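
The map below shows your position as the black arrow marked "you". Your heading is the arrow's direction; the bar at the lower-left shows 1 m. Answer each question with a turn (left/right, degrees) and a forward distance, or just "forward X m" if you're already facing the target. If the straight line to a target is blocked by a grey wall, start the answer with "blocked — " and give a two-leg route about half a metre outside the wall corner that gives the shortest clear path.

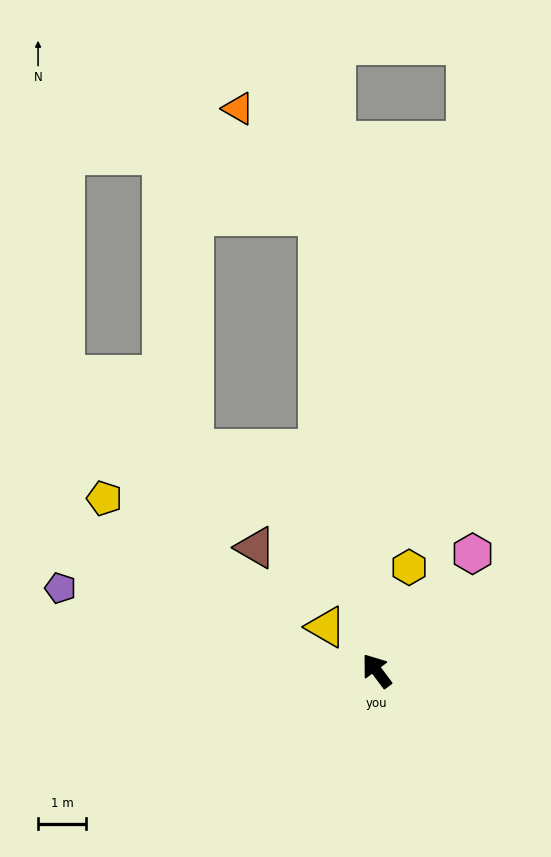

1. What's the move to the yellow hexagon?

turn right 54°, forward 2.3 m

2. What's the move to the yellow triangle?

turn left 12°, forward 1.4 m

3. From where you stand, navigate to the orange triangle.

blocked — turn right 29°, forward 9.6 m, then turn left 29°, forward 2.8 m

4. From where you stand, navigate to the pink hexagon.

turn right 76°, forward 3.2 m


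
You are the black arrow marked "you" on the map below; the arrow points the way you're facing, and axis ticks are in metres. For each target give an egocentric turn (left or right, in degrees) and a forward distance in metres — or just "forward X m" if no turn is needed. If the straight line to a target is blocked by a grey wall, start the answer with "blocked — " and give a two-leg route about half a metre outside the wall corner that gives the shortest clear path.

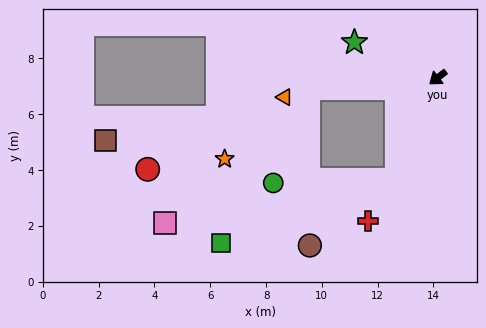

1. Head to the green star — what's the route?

turn right 61°, forward 3.2 m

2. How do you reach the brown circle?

blocked — turn left 30°, forward 3.9 m, then turn right 31°, forward 3.9 m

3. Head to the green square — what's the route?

blocked — turn left 30°, forward 3.9 m, then turn right 48°, forward 6.7 m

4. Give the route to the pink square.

blocked — turn left 30°, forward 3.9 m, then turn right 57°, forward 8.5 m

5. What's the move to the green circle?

blocked — turn right 33°, forward 4.6 m, then turn left 65°, forward 3.6 m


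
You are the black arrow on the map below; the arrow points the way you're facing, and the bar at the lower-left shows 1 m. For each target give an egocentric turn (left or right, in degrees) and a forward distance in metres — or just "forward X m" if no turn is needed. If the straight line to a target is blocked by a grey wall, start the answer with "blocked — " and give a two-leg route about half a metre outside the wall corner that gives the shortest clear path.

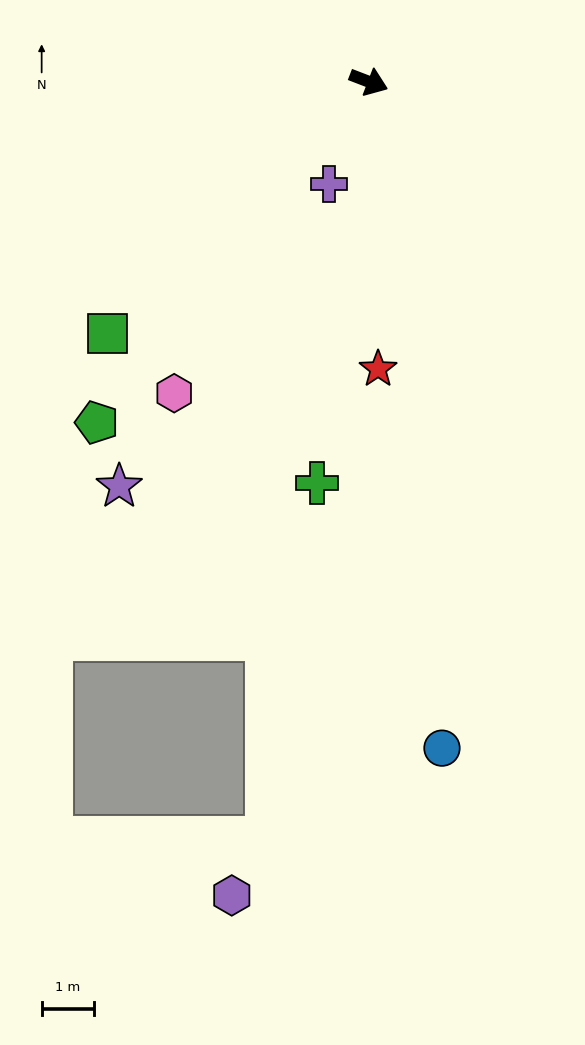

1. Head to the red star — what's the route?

turn right 67°, forward 5.5 m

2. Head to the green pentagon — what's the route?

turn right 108°, forward 8.4 m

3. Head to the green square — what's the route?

turn right 115°, forward 7.0 m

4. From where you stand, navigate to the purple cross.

turn right 90°, forward 2.1 m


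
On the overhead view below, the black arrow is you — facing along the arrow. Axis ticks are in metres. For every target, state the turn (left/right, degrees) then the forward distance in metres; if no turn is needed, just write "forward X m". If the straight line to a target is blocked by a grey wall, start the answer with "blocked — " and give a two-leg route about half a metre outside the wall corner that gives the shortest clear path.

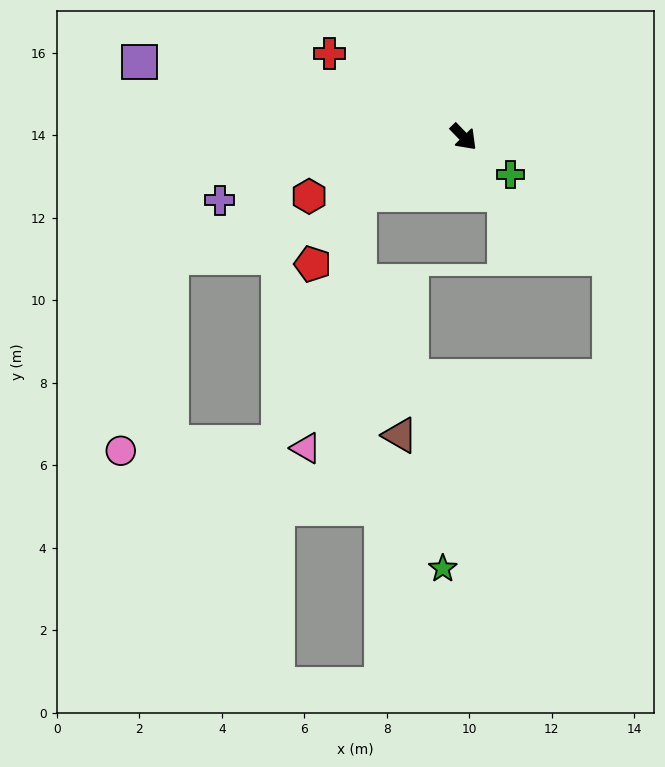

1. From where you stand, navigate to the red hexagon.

turn right 113°, forward 4.0 m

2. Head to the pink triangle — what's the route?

blocked — turn right 105°, forward 2.9 m, then turn left 49°, forward 6.3 m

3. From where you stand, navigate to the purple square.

turn right 147°, forward 8.1 m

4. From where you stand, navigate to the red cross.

turn right 166°, forward 3.8 m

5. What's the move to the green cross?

turn left 7°, forward 1.5 m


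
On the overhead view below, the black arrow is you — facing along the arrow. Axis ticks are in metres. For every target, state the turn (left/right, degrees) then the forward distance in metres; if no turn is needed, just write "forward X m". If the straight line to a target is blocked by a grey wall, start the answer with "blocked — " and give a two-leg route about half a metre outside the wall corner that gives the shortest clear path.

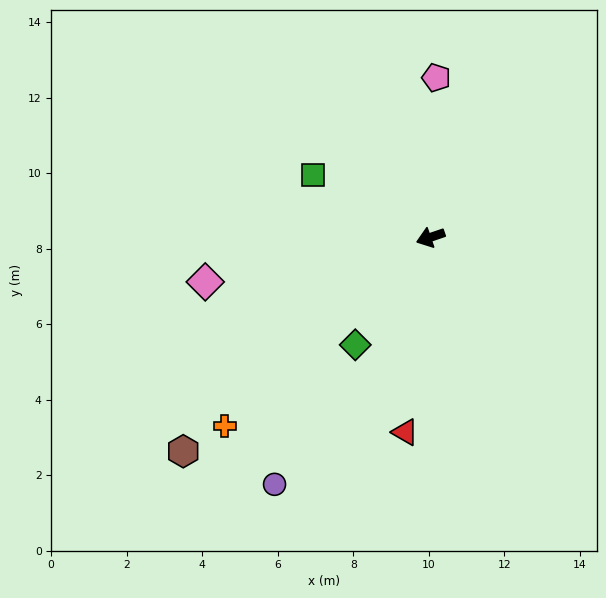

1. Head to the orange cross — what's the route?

turn left 24°, forward 7.4 m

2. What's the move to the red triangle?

turn left 64°, forward 5.2 m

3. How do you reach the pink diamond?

turn right 8°, forward 6.1 m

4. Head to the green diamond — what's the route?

turn left 36°, forward 3.5 m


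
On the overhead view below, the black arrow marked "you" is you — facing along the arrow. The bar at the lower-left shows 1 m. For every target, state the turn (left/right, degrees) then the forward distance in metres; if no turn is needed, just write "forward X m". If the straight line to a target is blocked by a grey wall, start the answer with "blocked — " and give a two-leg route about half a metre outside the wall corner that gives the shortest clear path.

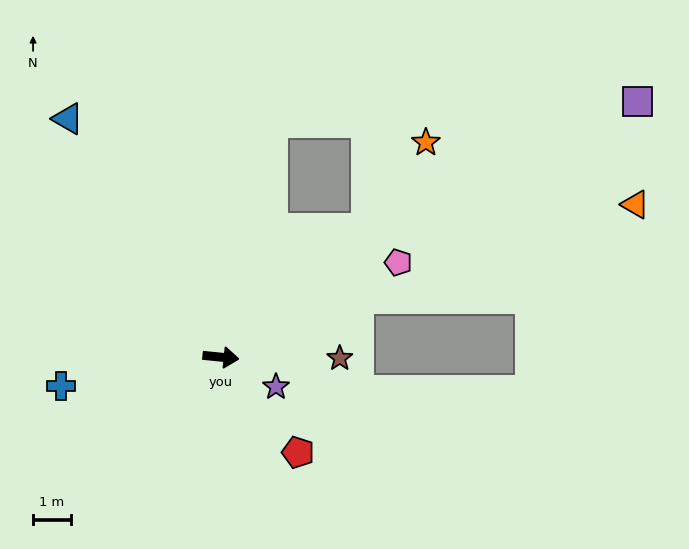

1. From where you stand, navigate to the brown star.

turn left 5°, forward 3.1 m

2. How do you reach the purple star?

turn right 23°, forward 1.7 m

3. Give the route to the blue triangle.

turn left 128°, forward 7.5 m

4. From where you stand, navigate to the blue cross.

turn right 164°, forward 4.3 m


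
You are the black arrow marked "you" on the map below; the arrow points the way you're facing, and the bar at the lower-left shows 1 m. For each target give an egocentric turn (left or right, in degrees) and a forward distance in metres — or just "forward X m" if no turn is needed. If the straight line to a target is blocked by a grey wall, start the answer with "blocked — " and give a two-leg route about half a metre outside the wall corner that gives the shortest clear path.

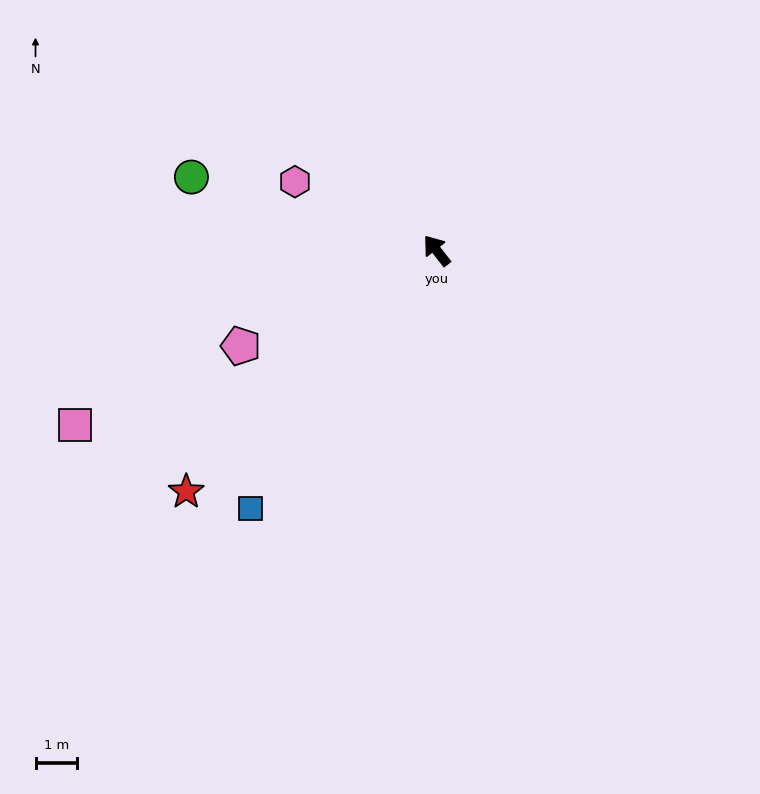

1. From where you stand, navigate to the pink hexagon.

turn left 26°, forward 3.8 m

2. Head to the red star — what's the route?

turn left 96°, forward 8.3 m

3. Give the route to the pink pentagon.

turn left 78°, forward 5.2 m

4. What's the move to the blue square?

turn left 106°, forward 7.6 m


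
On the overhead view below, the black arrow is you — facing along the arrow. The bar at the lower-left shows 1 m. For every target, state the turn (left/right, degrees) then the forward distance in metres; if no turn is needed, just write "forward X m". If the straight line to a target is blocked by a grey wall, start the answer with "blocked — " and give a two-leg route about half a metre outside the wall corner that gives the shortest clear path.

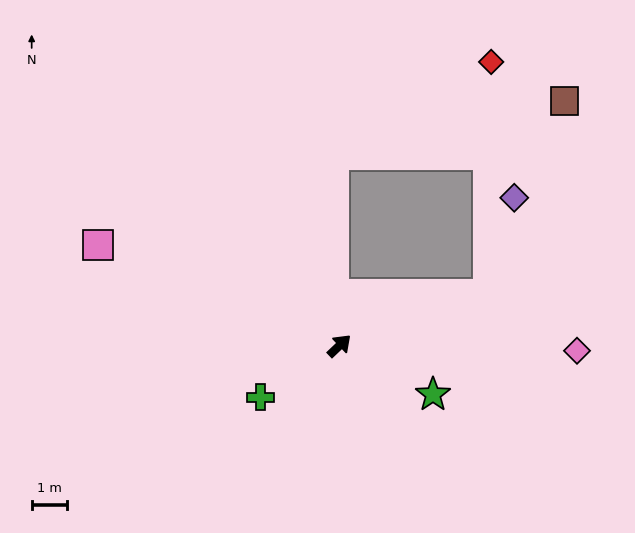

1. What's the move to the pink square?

turn left 114°, forward 7.3 m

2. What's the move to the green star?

turn right 71°, forward 3.0 m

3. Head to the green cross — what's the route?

turn left 169°, forward 2.6 m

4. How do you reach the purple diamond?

blocked — turn right 25°, forward 4.4 m, then turn left 56°, forward 2.8 m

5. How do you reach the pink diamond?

turn right 45°, forward 6.7 m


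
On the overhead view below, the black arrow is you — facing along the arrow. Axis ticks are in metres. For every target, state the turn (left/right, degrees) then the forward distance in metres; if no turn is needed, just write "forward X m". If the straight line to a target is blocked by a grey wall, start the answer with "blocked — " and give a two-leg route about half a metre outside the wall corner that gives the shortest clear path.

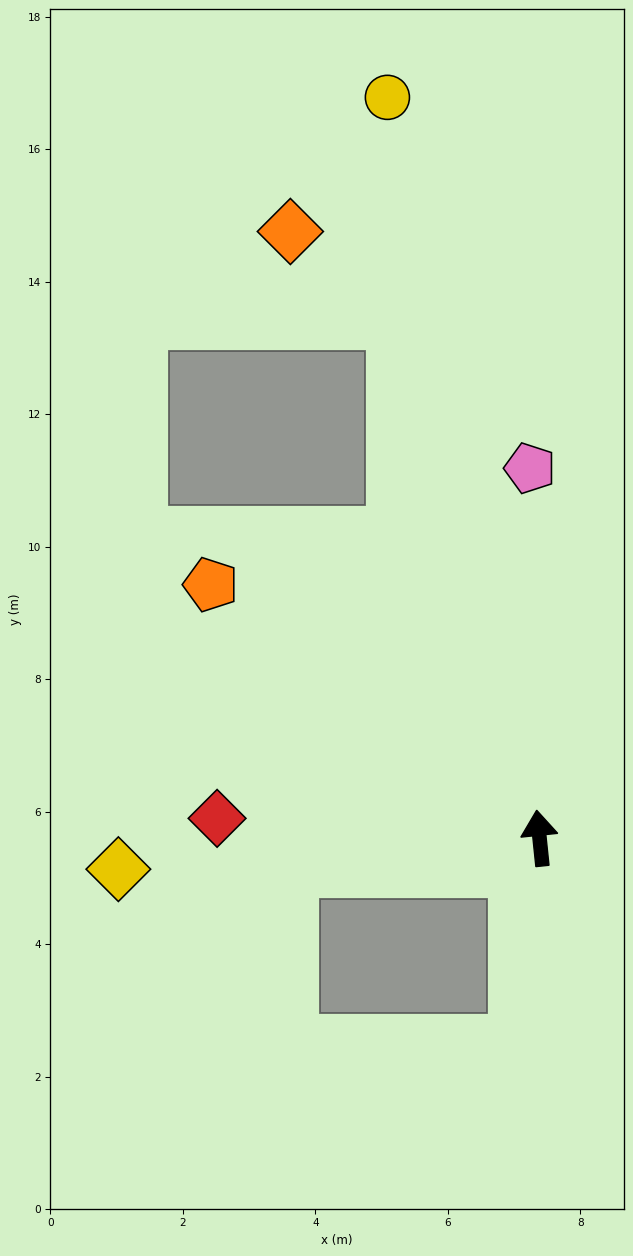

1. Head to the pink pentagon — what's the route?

turn right 4°, forward 5.6 m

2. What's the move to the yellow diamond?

turn left 88°, forward 6.4 m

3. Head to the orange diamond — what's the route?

blocked — turn left 10°, forward 8.1 m, then turn left 33°, forward 2.1 m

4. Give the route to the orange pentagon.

turn left 46°, forward 6.3 m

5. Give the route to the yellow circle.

turn left 6°, forward 11.4 m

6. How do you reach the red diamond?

turn left 81°, forward 4.9 m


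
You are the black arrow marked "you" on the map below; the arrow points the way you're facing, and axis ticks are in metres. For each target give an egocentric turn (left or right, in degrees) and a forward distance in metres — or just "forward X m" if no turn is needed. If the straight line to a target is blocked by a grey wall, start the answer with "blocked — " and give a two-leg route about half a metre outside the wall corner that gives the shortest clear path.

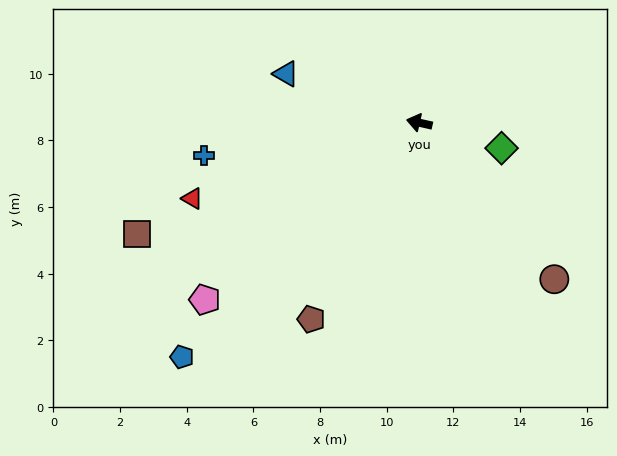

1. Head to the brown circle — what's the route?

turn left 144°, forward 6.2 m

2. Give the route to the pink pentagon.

turn left 52°, forward 8.3 m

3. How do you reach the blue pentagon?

turn left 57°, forward 10.0 m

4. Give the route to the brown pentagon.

turn left 74°, forward 6.7 m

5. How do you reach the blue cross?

turn left 21°, forward 6.5 m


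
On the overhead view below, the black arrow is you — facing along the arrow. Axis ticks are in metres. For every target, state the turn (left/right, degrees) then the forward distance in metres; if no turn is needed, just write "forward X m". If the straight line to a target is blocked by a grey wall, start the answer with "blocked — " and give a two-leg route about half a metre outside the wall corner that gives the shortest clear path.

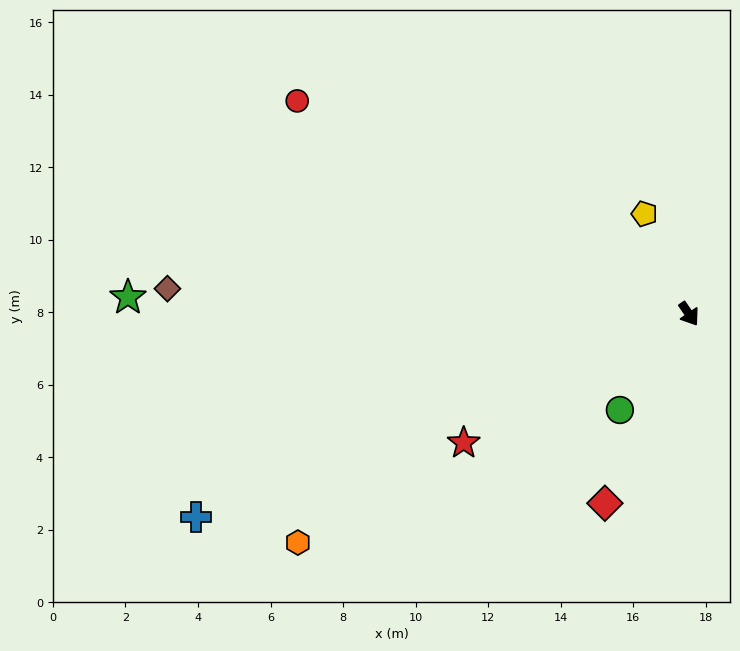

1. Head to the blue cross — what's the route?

turn right 102°, forward 14.7 m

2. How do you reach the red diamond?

turn right 58°, forward 5.7 m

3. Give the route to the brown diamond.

turn right 127°, forward 14.4 m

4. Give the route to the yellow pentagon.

turn left 170°, forward 3.0 m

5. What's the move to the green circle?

turn right 70°, forward 3.3 m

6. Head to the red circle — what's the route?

turn right 153°, forward 12.3 m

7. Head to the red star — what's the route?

turn right 95°, forward 7.2 m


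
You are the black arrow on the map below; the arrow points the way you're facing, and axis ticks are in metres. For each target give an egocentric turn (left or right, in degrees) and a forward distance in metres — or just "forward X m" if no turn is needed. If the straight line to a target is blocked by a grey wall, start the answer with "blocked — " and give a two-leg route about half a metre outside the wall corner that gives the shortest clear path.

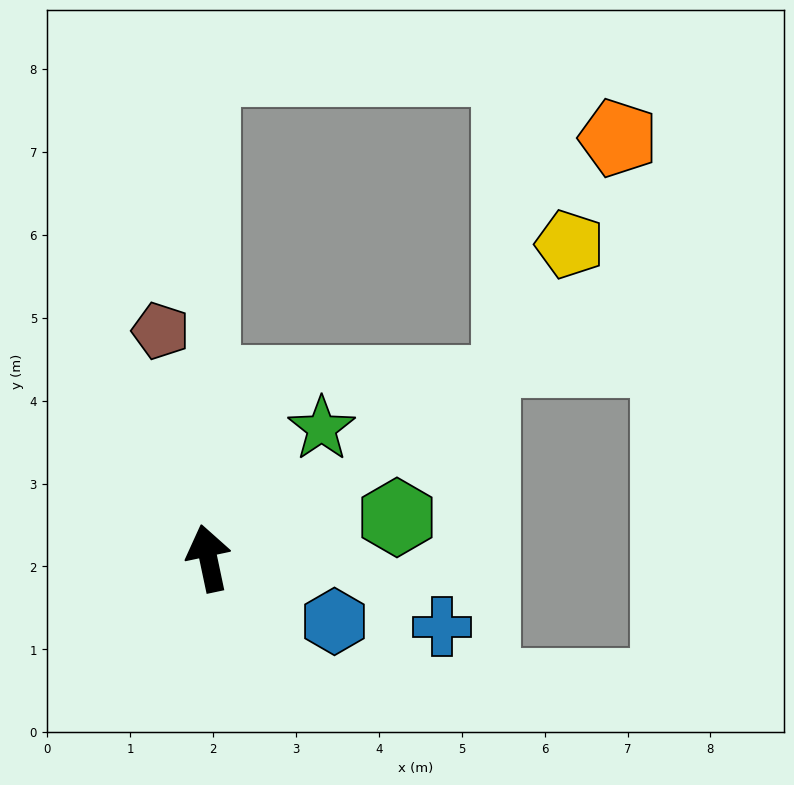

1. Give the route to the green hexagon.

turn right 90°, forward 2.3 m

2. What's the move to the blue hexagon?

turn right 129°, forward 1.7 m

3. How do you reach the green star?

turn right 53°, forward 2.1 m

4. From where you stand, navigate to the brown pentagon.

forward 2.8 m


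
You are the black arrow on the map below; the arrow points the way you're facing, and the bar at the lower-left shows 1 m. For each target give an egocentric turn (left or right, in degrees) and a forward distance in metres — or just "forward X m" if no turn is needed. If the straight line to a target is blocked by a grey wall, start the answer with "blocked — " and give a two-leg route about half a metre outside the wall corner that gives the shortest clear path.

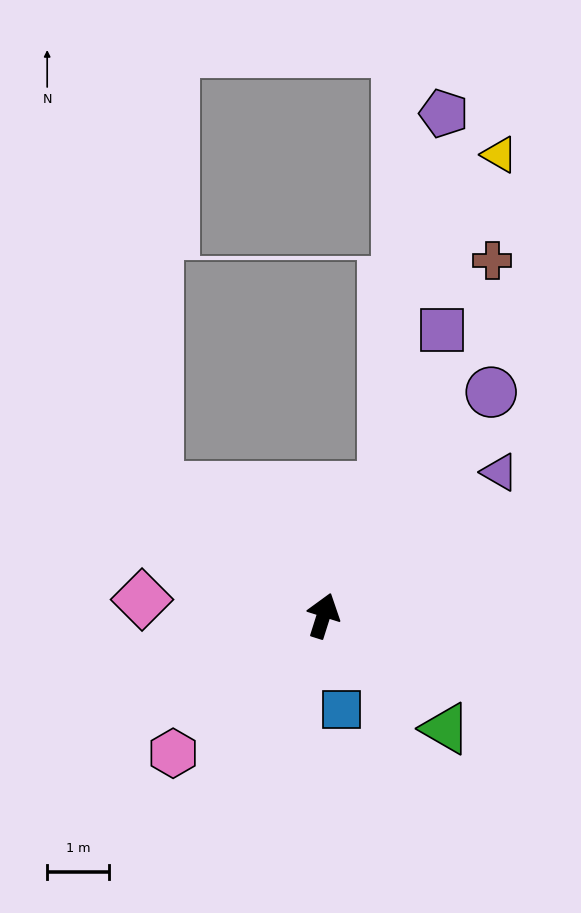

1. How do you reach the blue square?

turn right 152°, forward 1.6 m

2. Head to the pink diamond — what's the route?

turn left 102°, forward 3.0 m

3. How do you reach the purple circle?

turn right 19°, forward 4.5 m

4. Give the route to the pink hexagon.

turn left 150°, forward 3.3 m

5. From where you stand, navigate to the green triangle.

turn right 115°, forward 2.7 m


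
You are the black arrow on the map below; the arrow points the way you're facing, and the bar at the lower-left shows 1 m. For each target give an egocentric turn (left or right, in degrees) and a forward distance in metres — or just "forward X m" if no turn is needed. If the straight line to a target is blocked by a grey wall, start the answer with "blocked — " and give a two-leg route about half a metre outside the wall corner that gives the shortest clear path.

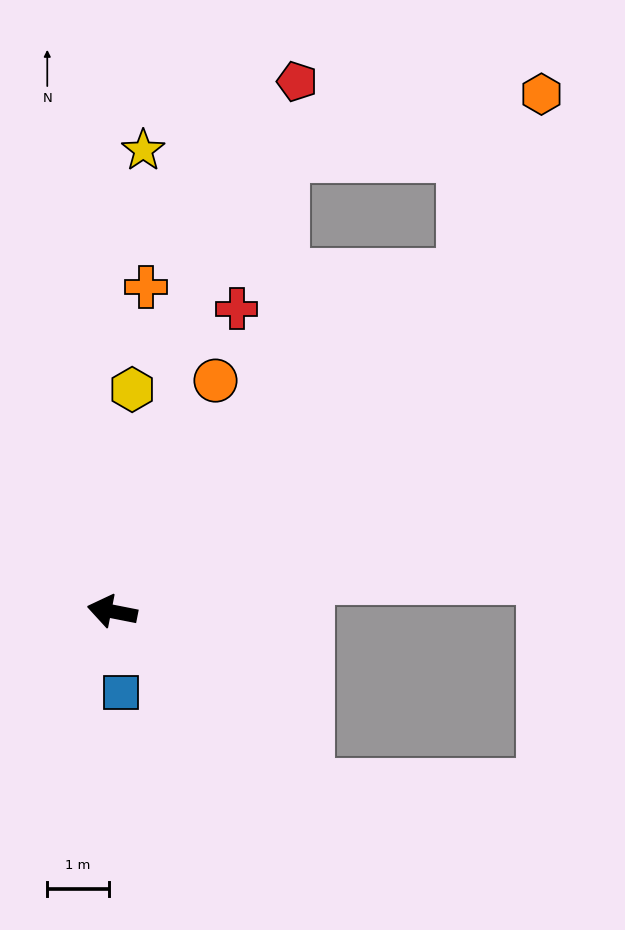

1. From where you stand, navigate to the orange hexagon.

blocked — turn right 125°, forward 7.9 m, then turn left 23°, forward 3.2 m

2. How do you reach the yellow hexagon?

turn right 84°, forward 3.6 m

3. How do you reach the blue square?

turn left 108°, forward 1.3 m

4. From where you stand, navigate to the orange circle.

turn right 103°, forward 4.1 m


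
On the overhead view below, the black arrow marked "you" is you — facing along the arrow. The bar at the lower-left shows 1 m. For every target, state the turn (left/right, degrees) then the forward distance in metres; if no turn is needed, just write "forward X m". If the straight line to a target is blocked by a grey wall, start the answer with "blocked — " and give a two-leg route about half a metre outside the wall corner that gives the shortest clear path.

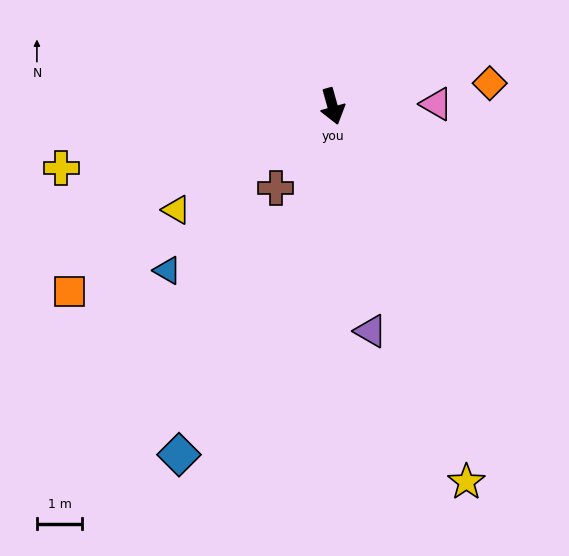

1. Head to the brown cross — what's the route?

turn right 50°, forward 2.2 m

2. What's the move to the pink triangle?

turn left 76°, forward 2.3 m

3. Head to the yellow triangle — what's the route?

turn right 72°, forward 4.2 m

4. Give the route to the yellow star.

turn left 4°, forward 8.9 m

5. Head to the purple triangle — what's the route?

turn right 6°, forward 5.1 m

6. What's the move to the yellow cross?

turn right 93°, forward 6.2 m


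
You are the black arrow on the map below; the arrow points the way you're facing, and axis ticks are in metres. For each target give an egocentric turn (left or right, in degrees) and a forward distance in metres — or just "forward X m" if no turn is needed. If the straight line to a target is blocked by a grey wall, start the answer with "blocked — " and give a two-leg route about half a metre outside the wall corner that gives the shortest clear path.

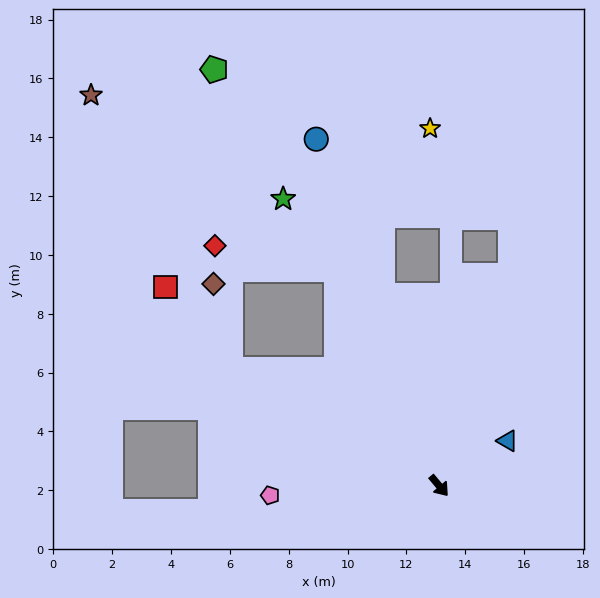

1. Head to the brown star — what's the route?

blocked — turn left 166°, forward 8.1 m, then turn left 28°, forward 10.2 m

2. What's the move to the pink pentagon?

turn right 127°, forward 5.8 m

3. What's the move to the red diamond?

blocked — turn left 166°, forward 8.1 m, then turn left 53°, forward 4.2 m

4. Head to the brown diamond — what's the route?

blocked — turn right 159°, forward 8.1 m, then turn right 50°, forward 2.9 m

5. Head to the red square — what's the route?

blocked — turn right 159°, forward 8.1 m, then turn right 23°, forward 3.5 m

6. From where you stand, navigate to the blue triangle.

turn left 83°, forward 2.8 m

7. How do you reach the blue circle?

turn left 160°, forward 12.5 m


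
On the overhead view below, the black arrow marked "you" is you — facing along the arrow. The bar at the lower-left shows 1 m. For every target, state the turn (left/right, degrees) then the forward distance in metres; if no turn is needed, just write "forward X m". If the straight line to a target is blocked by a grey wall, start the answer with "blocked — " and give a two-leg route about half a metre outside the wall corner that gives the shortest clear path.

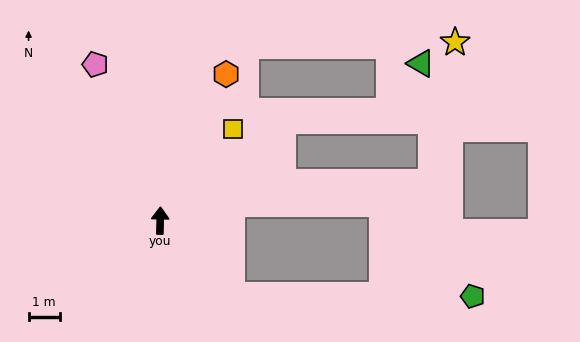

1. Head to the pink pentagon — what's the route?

turn left 24°, forward 5.4 m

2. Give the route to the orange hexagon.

turn right 23°, forward 5.1 m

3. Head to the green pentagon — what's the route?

blocked — turn right 135°, forward 3.3 m, then turn left 46°, forward 7.7 m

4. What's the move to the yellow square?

turn right 37°, forward 3.8 m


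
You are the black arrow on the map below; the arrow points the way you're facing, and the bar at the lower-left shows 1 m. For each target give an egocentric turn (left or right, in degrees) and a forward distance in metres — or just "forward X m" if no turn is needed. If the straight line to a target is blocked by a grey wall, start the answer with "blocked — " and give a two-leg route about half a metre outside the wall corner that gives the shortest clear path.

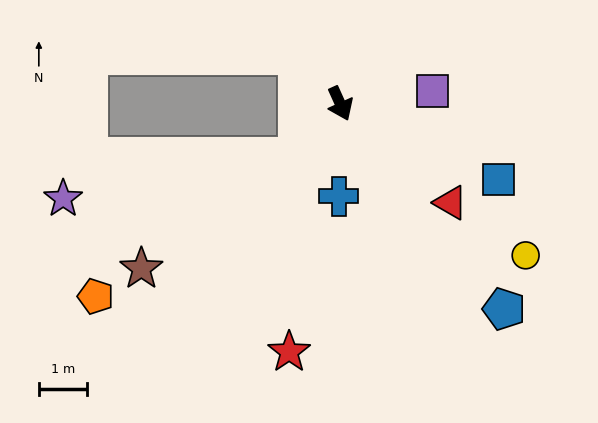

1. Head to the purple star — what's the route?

blocked — turn right 62°, forward 1.4 m, then turn right 42°, forward 5.0 m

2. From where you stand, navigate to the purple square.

turn left 74°, forward 1.9 m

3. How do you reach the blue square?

turn left 40°, forward 3.7 m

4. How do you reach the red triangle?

turn left 24°, forward 3.1 m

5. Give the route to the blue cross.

turn right 25°, forward 1.9 m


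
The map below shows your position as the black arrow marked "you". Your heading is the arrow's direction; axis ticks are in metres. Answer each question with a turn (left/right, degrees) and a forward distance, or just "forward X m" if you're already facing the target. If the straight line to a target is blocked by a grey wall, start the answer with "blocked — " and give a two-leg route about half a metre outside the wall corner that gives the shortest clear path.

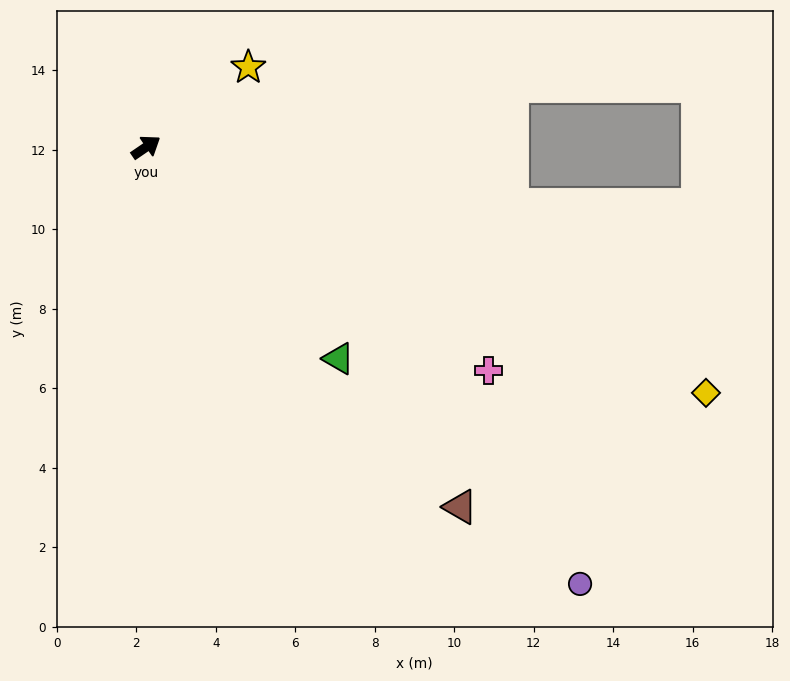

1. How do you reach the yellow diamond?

turn right 58°, forward 15.4 m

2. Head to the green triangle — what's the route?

turn right 82°, forward 7.2 m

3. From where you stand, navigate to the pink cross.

turn right 68°, forward 10.3 m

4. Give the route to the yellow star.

turn left 4°, forward 3.3 m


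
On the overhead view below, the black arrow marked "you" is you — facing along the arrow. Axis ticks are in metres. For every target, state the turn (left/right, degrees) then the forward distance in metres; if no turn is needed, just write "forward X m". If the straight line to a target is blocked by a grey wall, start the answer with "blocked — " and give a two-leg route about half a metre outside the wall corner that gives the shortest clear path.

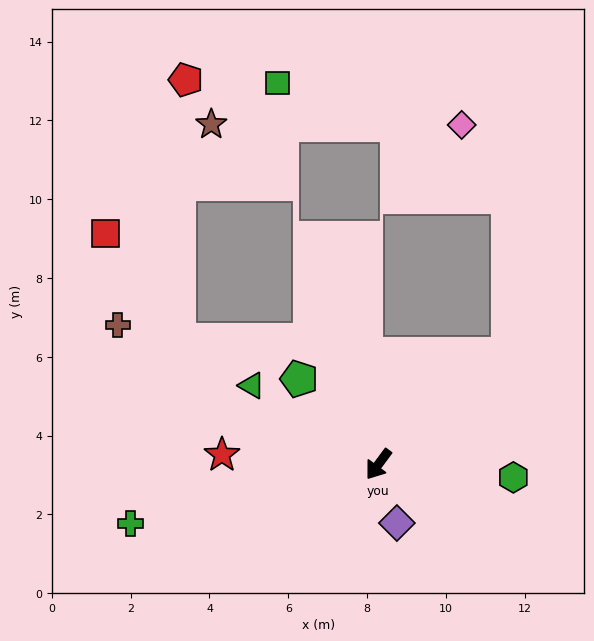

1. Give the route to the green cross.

turn right 40°, forward 6.5 m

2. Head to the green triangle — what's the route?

turn right 85°, forward 3.8 m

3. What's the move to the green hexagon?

turn left 121°, forward 3.4 m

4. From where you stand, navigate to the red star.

turn right 57°, forward 4.0 m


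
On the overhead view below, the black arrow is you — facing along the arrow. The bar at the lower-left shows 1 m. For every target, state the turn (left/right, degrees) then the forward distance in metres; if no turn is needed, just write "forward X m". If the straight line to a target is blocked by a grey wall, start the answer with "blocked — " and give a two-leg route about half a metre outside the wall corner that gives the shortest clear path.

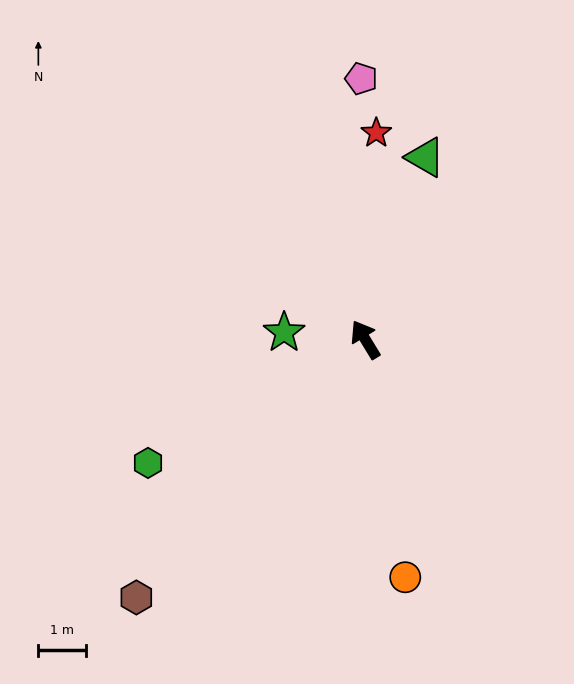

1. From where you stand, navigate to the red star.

turn right 34°, forward 4.4 m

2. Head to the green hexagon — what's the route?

turn left 88°, forward 5.3 m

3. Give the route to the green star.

turn left 54°, forward 1.7 m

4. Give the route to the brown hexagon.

turn left 107°, forward 7.3 m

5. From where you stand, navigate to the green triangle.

turn right 50°, forward 4.1 m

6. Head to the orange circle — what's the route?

turn left 158°, forward 5.1 m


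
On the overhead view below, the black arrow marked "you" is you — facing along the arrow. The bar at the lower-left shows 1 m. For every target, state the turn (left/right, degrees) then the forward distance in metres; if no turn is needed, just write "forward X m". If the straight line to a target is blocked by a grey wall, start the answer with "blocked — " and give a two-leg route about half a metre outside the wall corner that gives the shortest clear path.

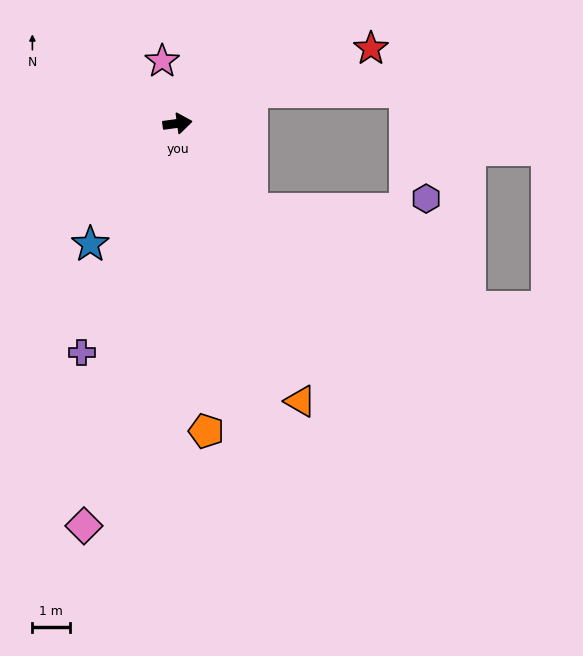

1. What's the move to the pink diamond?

turn right 111°, forward 11.0 m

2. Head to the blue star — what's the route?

turn right 134°, forward 4.0 m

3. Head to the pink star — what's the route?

turn left 96°, forward 1.7 m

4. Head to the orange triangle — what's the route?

turn right 74°, forward 8.1 m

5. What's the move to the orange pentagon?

turn right 92°, forward 8.2 m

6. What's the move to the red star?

turn left 13°, forward 5.5 m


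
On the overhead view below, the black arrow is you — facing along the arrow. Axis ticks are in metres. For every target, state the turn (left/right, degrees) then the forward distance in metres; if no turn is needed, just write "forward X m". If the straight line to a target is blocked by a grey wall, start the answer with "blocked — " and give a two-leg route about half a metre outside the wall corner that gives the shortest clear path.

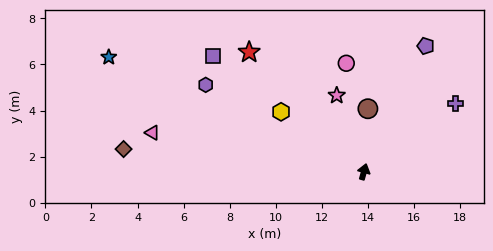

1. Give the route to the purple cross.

turn right 38°, forward 4.9 m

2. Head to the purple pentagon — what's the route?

turn right 11°, forward 6.1 m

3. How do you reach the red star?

turn left 59°, forward 7.2 m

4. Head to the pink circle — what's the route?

turn left 25°, forward 4.8 m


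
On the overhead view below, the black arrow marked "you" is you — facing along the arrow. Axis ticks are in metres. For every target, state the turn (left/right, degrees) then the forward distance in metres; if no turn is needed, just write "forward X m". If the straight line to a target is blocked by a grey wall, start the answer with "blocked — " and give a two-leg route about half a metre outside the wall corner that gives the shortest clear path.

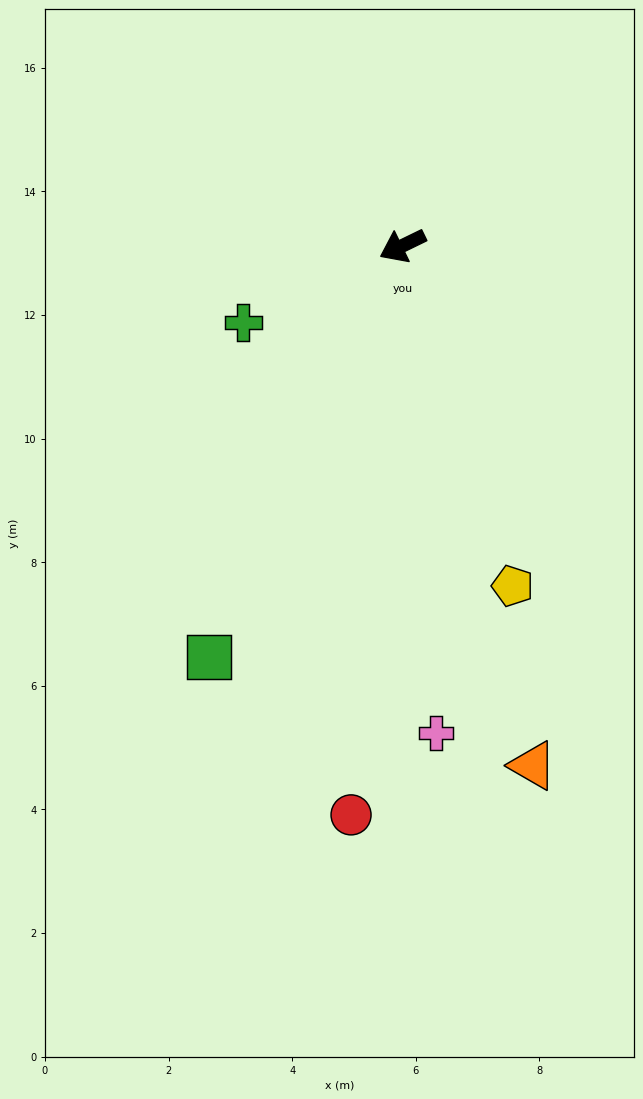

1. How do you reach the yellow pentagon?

turn left 82°, forward 5.8 m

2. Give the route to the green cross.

forward 2.9 m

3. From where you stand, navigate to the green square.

turn left 39°, forward 7.4 m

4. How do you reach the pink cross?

turn left 68°, forward 7.9 m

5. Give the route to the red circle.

turn left 59°, forward 9.2 m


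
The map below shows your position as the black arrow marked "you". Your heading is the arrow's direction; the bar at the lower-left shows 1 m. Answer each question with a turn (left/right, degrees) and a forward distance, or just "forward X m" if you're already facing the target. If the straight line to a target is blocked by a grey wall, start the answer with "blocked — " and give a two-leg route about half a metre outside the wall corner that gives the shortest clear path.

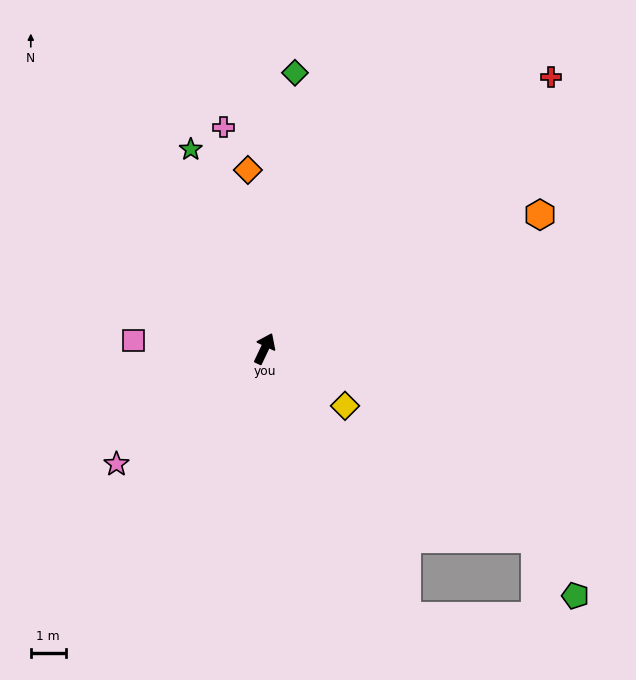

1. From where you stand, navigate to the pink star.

turn left 153°, forward 5.4 m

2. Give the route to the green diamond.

turn left 19°, forward 7.9 m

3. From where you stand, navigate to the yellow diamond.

turn right 100°, forward 2.8 m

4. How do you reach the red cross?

turn right 21°, forward 11.3 m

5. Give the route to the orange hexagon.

turn right 39°, forward 8.7 m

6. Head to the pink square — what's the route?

turn left 112°, forward 3.8 m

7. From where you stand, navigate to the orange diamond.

turn left 31°, forward 5.1 m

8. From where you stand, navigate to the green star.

turn left 46°, forward 6.1 m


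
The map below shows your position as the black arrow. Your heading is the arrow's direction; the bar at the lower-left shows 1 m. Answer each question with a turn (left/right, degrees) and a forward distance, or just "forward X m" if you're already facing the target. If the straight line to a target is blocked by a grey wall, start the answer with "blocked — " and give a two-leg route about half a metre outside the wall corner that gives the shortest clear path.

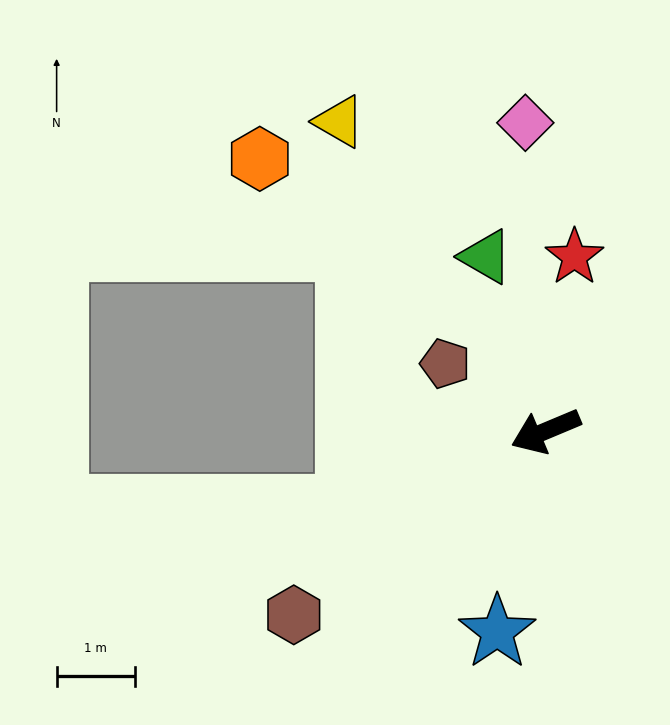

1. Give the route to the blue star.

turn left 54°, forward 2.6 m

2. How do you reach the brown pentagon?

turn right 57°, forward 1.5 m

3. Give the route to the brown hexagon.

turn left 13°, forward 4.0 m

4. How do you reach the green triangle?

turn right 94°, forward 2.3 m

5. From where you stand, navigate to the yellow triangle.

turn right 79°, forward 4.7 m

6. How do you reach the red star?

turn right 122°, forward 2.2 m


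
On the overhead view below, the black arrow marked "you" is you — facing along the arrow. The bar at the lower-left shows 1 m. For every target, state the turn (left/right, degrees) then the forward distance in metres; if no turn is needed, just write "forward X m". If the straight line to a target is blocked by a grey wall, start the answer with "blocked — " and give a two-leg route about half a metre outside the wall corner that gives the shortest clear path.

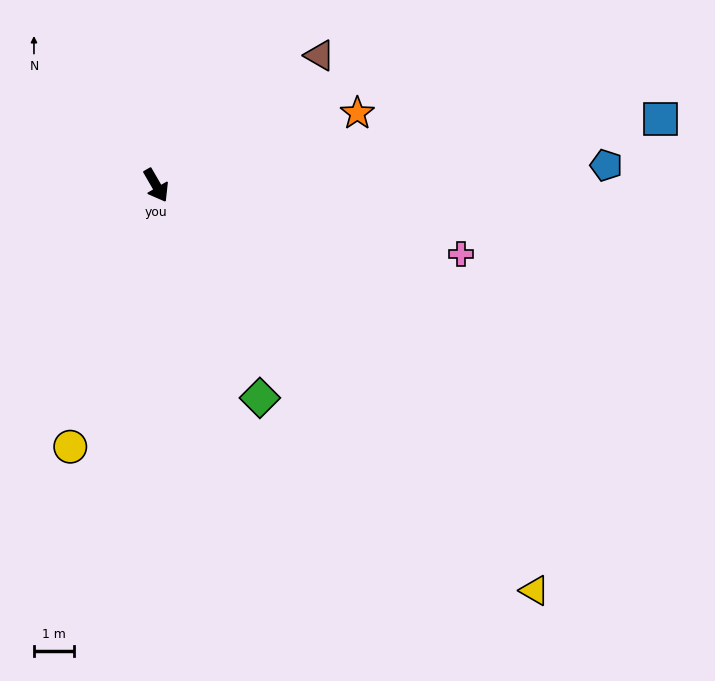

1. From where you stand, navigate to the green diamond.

turn right 4°, forward 5.9 m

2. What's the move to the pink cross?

turn left 47°, forward 7.8 m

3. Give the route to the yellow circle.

turn right 48°, forward 6.9 m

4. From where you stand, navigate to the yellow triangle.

turn left 13°, forward 13.8 m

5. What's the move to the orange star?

turn left 80°, forward 5.3 m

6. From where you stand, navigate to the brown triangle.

turn left 98°, forward 5.2 m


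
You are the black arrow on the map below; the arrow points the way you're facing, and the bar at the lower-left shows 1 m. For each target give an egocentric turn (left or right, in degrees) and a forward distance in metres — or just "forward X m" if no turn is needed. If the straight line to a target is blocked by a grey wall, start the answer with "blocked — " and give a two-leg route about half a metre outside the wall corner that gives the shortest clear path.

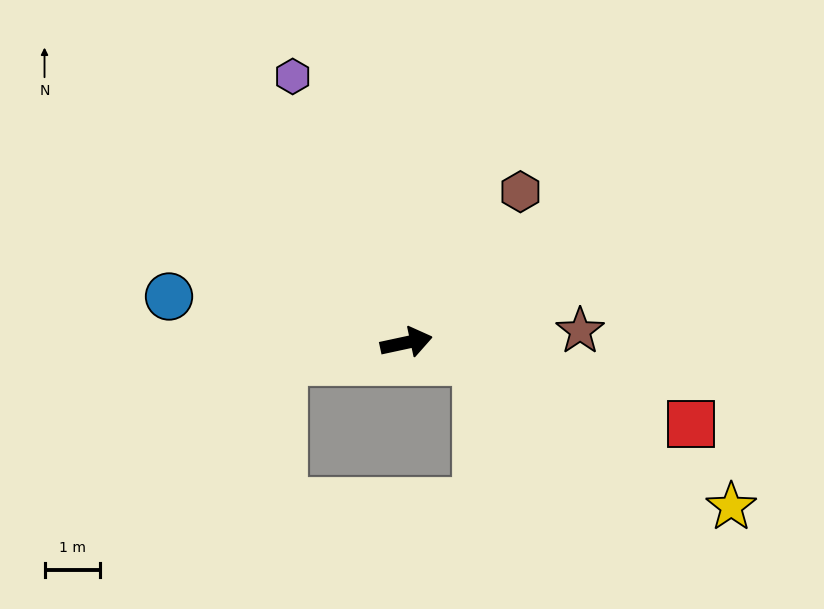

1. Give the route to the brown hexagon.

turn left 41°, forward 3.4 m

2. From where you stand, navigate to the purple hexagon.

turn left 101°, forward 5.2 m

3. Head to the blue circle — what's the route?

turn left 157°, forward 4.3 m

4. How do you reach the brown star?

turn right 8°, forward 3.1 m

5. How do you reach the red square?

turn right 28°, forward 5.3 m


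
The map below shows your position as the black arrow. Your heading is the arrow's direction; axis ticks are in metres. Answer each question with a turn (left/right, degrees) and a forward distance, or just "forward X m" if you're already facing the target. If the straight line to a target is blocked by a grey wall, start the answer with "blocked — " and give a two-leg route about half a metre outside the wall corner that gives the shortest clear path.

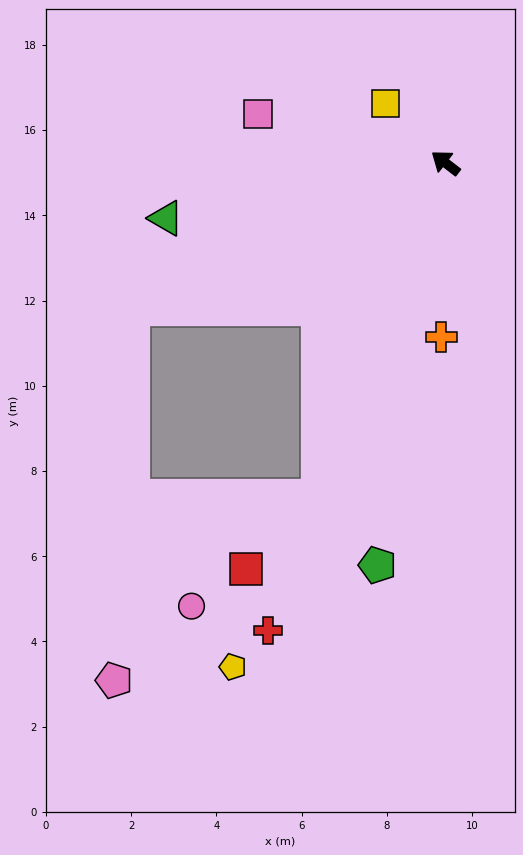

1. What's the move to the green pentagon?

turn left 118°, forward 9.6 m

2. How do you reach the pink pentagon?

blocked — turn left 62°, forward 8.1 m, then turn left 63°, forward 8.7 m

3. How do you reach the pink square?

turn left 23°, forward 4.5 m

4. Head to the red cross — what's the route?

turn left 107°, forward 11.7 m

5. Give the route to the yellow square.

turn right 7°, forward 2.0 m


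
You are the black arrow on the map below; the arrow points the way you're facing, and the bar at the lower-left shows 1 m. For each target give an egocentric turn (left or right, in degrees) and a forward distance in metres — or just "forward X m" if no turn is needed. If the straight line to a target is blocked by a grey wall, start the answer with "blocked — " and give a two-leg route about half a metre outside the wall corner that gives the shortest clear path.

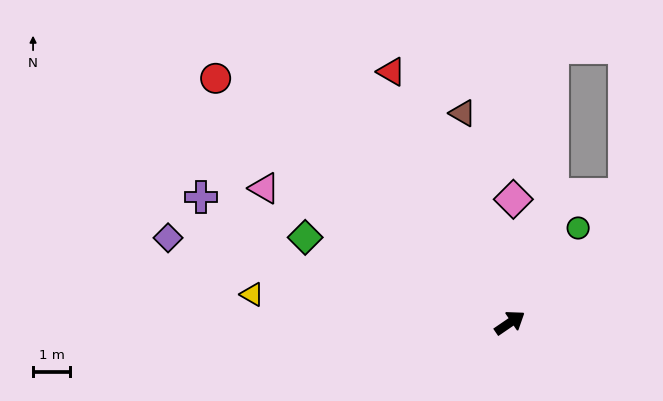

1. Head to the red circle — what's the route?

turn left 106°, forward 10.3 m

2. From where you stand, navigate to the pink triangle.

turn left 117°, forward 7.5 m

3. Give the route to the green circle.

turn left 20°, forward 3.1 m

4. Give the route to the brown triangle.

turn left 68°, forward 5.8 m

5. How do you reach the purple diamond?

turn left 132°, forward 9.4 m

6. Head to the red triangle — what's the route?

turn left 81°, forward 7.4 m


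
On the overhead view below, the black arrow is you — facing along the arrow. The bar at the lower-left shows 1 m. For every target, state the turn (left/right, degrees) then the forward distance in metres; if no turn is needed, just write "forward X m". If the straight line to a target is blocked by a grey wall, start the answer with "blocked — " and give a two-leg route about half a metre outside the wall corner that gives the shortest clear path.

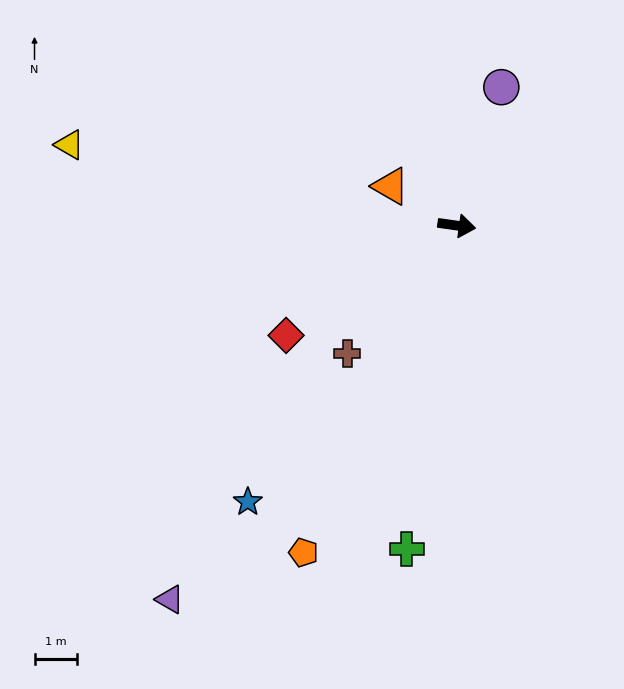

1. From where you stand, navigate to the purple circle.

turn left 80°, forward 3.4 m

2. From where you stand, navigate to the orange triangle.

turn left 157°, forward 1.8 m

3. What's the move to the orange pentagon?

turn right 107°, forward 8.5 m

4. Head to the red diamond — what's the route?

turn right 139°, forward 4.8 m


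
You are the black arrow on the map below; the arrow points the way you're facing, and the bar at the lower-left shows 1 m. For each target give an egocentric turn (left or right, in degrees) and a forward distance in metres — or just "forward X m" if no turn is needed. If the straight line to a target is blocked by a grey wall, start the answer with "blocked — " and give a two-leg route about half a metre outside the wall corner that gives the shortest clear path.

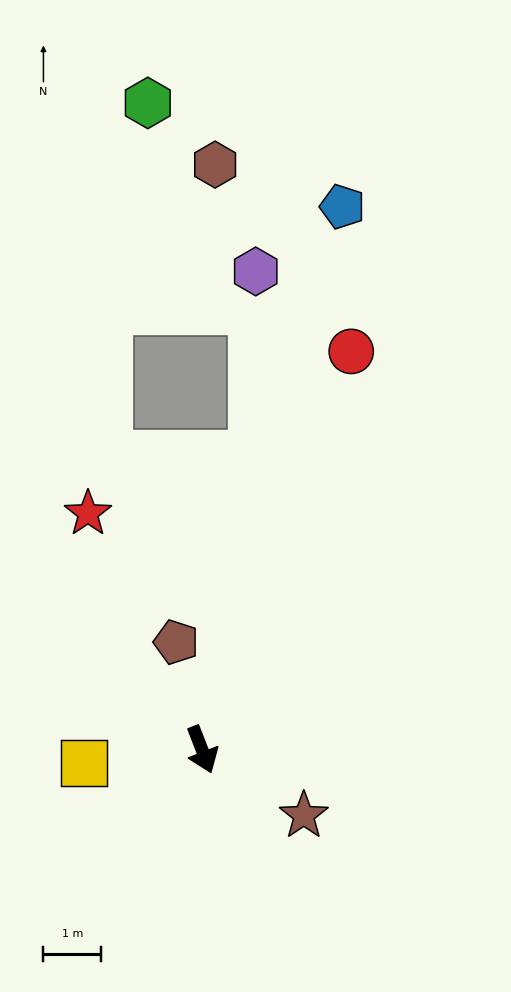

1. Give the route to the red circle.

turn left 138°, forward 7.4 m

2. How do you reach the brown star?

turn left 36°, forward 2.1 m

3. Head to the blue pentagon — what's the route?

turn left 144°, forward 9.7 m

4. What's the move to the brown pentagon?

turn left 172°, forward 1.9 m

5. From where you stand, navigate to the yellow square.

turn right 105°, forward 2.1 m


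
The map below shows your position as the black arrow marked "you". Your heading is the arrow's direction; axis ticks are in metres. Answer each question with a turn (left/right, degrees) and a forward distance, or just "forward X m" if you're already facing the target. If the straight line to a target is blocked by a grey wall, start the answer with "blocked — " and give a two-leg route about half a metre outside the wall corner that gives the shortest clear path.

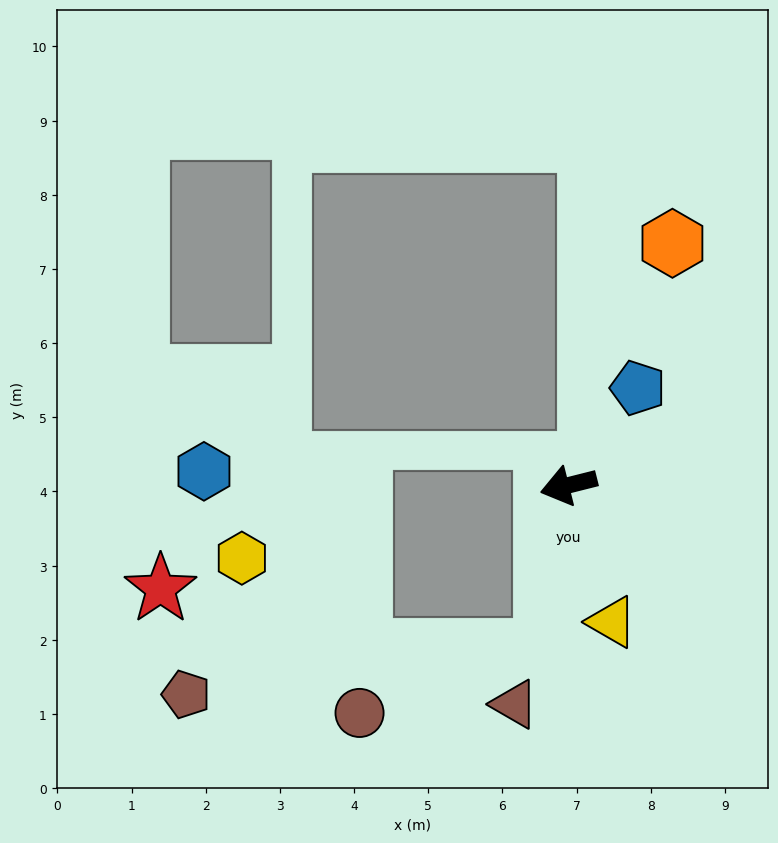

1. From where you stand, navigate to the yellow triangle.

turn left 93°, forward 1.9 m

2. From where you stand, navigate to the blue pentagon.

turn right 140°, forward 1.6 m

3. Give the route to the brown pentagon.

blocked — turn left 68°, forward 2.3 m, then turn right 75°, forward 4.9 m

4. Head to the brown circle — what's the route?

blocked — turn left 68°, forward 2.3 m, then turn right 64°, forward 2.6 m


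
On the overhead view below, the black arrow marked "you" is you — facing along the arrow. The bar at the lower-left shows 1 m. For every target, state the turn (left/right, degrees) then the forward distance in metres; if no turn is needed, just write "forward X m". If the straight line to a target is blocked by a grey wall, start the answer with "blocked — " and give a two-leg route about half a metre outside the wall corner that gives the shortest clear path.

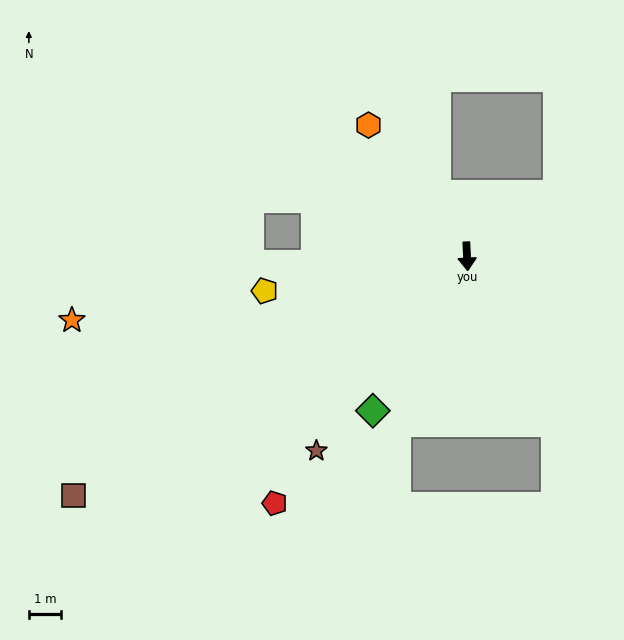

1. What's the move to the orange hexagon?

turn right 146°, forward 5.0 m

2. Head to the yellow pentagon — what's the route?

turn right 83°, forward 6.3 m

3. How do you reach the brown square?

turn right 62°, forward 14.1 m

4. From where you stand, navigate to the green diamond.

turn right 34°, forward 5.6 m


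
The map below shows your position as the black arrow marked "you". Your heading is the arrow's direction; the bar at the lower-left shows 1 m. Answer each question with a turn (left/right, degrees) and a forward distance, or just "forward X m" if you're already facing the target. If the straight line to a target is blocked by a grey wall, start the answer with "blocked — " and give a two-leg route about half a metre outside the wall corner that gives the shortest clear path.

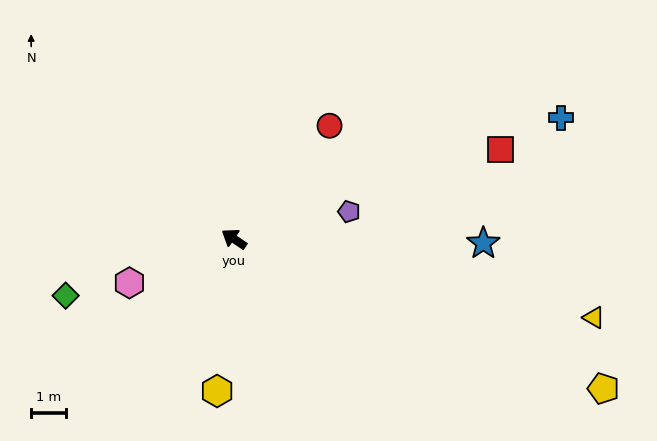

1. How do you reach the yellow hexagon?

turn left 118°, forward 4.4 m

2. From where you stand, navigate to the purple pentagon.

turn right 133°, forward 3.4 m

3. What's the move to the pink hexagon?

turn left 57°, forward 3.3 m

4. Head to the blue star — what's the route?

turn right 147°, forward 7.2 m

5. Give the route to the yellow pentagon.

turn right 168°, forward 11.5 m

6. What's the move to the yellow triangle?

turn right 158°, forward 10.6 m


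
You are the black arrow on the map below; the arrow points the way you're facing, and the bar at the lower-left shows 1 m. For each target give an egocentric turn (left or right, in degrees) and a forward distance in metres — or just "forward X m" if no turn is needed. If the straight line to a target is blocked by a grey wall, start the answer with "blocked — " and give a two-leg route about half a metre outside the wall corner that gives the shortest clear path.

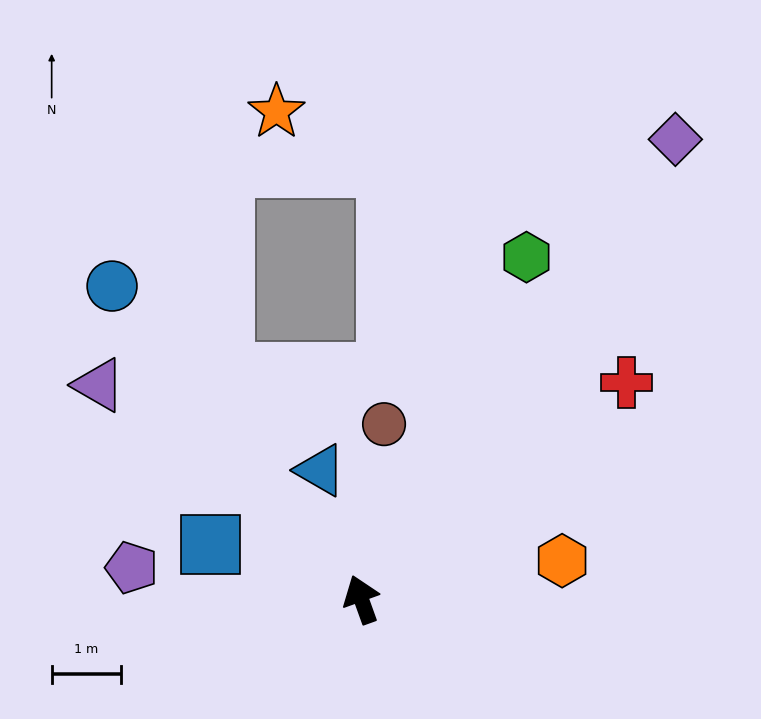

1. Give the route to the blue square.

turn left 50°, forward 2.3 m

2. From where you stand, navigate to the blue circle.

turn left 19°, forward 5.8 m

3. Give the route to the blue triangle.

turn right 2°, forward 2.0 m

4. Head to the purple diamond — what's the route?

turn right 54°, forward 8.0 m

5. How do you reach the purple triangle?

turn left 31°, forward 4.9 m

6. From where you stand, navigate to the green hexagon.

turn right 46°, forward 5.5 m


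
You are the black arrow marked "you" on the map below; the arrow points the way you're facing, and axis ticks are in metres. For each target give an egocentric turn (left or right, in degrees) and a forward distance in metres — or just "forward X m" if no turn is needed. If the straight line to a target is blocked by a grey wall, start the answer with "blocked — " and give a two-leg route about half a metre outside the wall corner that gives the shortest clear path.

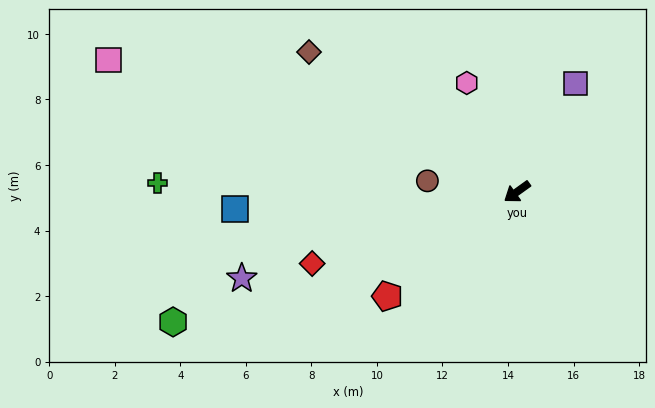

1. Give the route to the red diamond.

turn right 16°, forward 6.6 m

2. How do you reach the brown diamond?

turn right 70°, forward 7.6 m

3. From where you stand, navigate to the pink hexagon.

turn right 101°, forward 3.7 m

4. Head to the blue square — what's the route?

turn right 32°, forward 8.6 m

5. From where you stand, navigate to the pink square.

turn right 54°, forward 13.1 m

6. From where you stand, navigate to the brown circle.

turn right 43°, forward 2.8 m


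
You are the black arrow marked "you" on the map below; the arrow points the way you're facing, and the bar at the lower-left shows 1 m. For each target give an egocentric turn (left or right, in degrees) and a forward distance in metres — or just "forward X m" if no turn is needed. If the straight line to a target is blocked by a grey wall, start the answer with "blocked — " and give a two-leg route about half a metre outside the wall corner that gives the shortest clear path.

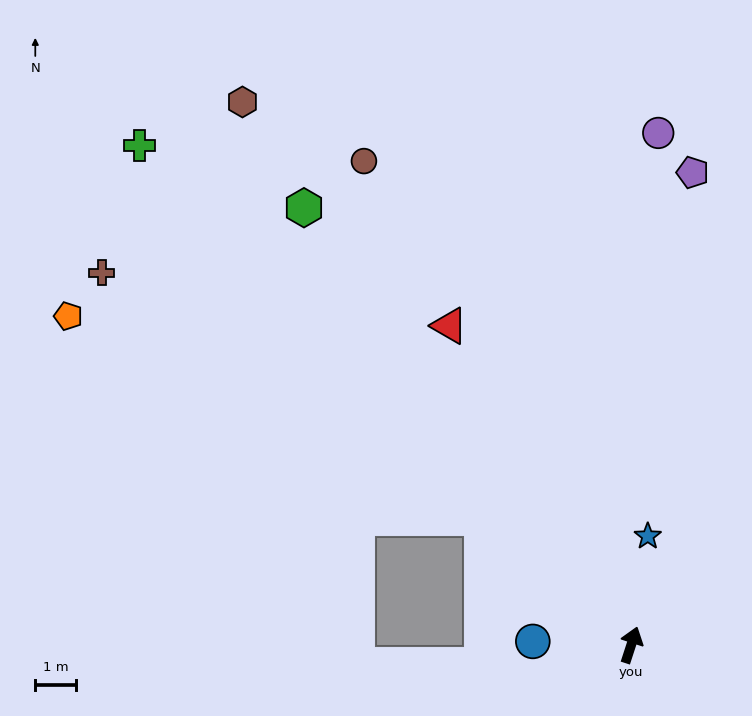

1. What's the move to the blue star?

turn left 9°, forward 2.7 m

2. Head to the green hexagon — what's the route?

turn left 55°, forward 13.3 m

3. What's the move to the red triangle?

turn left 48°, forward 8.9 m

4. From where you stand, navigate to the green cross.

turn left 63°, forward 17.0 m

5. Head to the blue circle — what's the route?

turn left 106°, forward 2.4 m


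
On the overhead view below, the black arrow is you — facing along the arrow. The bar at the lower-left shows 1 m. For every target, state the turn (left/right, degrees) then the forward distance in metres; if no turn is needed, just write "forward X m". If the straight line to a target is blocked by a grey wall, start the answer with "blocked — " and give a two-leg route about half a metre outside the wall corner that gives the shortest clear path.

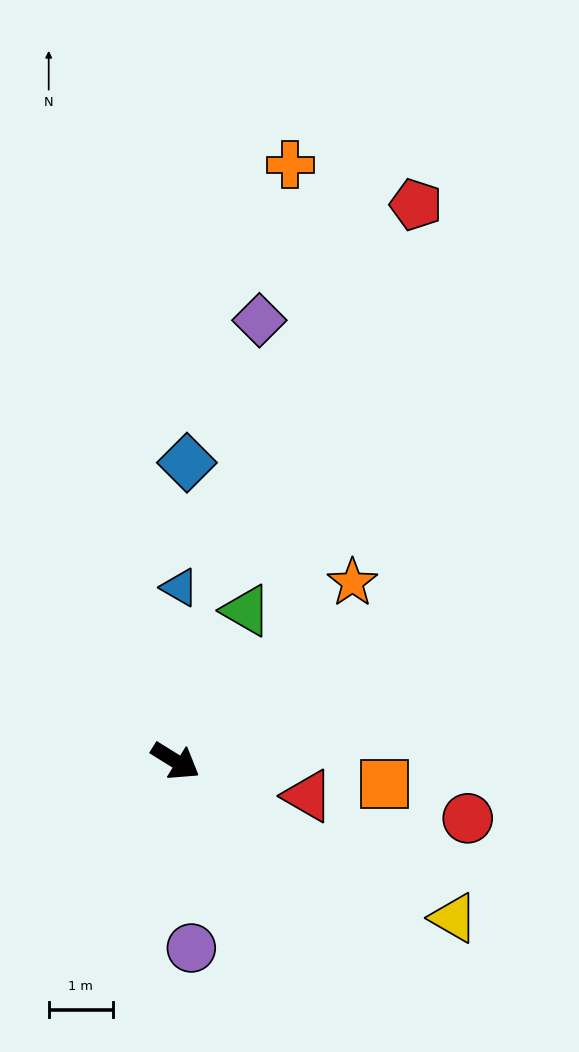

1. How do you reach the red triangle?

turn left 17°, forward 2.1 m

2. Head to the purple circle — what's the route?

turn right 53°, forward 2.9 m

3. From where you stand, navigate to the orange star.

turn left 77°, forward 3.9 m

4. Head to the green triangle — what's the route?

turn left 97°, forward 2.6 m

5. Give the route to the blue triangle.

turn left 121°, forward 2.7 m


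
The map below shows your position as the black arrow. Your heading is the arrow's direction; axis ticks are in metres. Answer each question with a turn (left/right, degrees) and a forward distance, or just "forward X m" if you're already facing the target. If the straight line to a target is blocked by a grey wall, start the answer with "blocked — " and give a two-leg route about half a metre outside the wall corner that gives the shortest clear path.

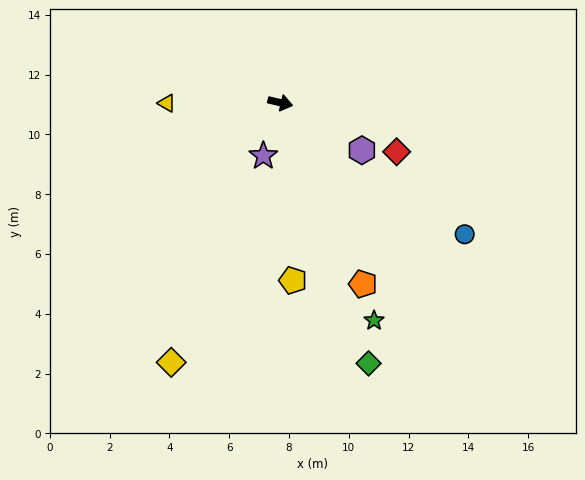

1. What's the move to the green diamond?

turn right 58°, forward 9.2 m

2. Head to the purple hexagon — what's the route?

turn right 17°, forward 3.2 m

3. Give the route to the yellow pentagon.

turn right 73°, forward 6.0 m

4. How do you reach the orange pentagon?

turn right 52°, forward 6.7 m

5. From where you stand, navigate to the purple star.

turn right 95°, forward 1.9 m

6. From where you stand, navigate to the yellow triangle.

turn right 167°, forward 3.8 m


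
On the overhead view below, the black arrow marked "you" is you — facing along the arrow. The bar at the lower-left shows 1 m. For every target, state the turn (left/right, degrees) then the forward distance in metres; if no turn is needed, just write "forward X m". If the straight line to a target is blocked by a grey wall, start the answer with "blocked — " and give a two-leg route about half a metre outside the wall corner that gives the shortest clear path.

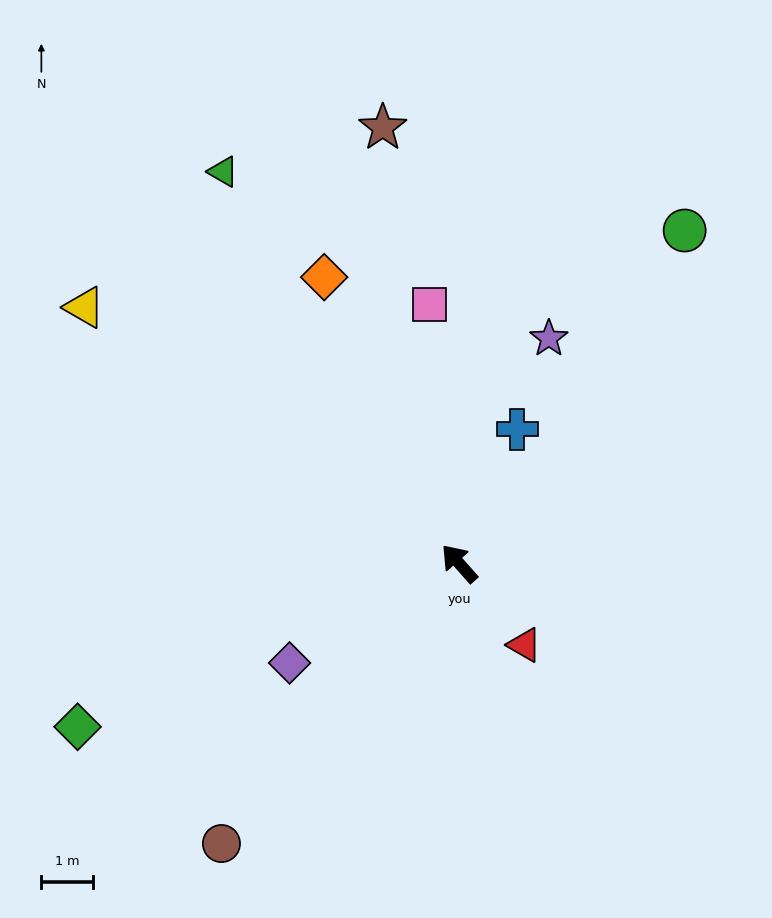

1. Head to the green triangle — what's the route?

turn right 10°, forward 8.8 m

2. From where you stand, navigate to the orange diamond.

turn right 16°, forward 6.1 m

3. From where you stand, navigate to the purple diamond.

turn left 79°, forward 3.8 m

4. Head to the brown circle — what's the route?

turn left 98°, forward 7.1 m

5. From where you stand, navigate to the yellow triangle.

turn left 14°, forward 8.7 m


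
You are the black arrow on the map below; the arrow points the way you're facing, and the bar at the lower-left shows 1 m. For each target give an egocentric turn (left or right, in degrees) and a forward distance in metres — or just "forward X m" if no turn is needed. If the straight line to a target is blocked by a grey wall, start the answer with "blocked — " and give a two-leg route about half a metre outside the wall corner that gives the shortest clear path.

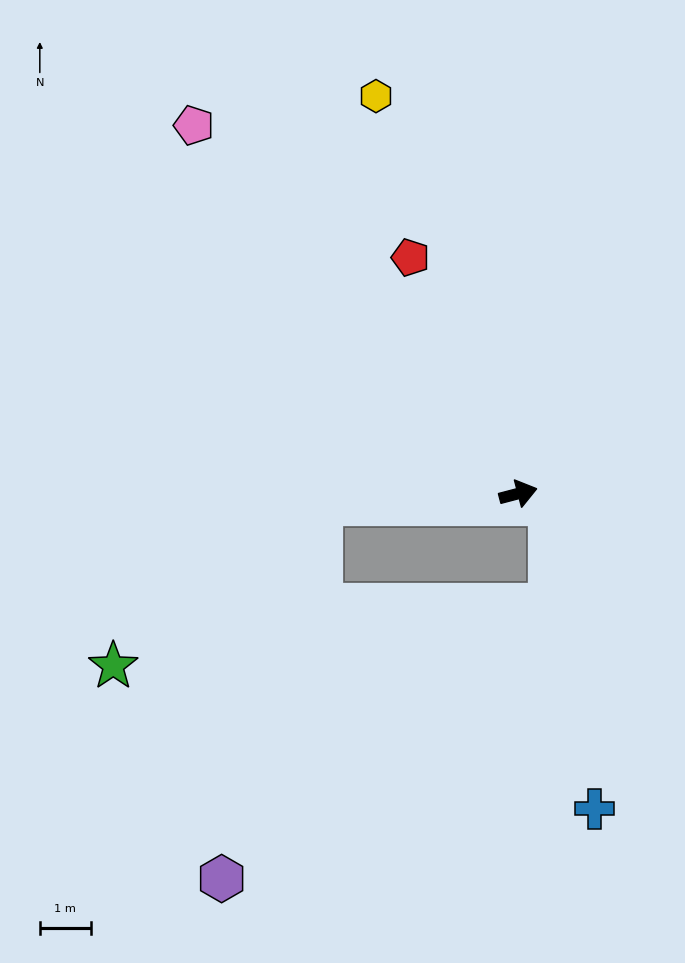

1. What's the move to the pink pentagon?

turn left 117°, forward 9.6 m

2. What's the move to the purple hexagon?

blocked — turn left 168°, forward 3.9 m, then turn left 72°, forward 7.6 m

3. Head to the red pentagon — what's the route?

turn left 100°, forward 5.1 m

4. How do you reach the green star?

blocked — turn left 168°, forward 3.9 m, then turn left 35°, forward 5.1 m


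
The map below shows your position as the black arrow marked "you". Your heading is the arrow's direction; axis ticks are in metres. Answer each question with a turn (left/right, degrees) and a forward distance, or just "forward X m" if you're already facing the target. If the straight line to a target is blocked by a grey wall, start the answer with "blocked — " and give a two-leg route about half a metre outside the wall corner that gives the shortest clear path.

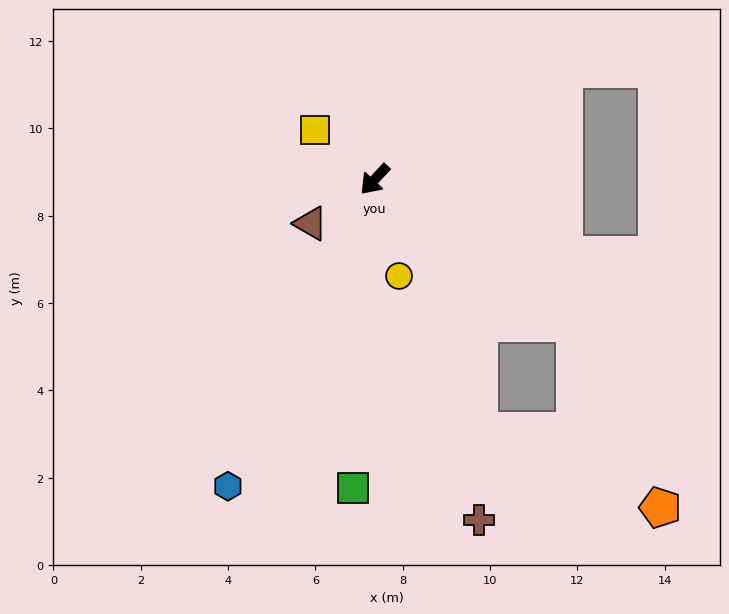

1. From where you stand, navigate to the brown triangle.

turn right 13°, forward 1.8 m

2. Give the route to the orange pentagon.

blocked — turn left 97°, forward 5.6 m, then turn right 29°, forward 4.6 m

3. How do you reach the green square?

turn left 39°, forward 7.1 m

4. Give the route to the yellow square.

turn right 87°, forward 1.8 m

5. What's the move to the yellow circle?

turn left 57°, forward 2.3 m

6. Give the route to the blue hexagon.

turn left 17°, forward 7.8 m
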